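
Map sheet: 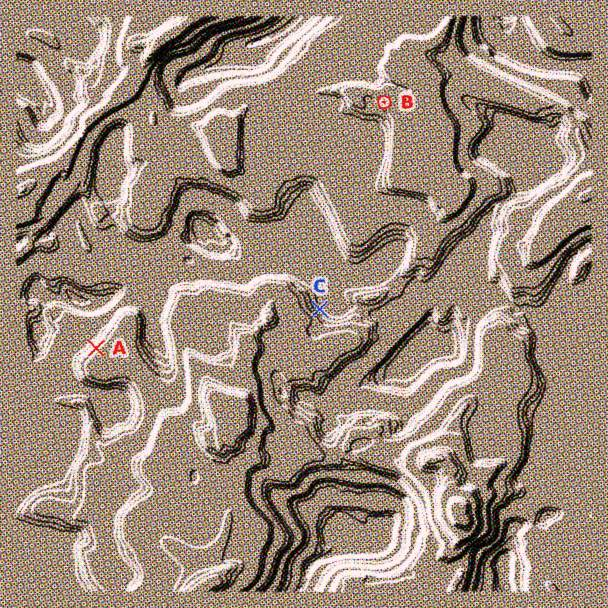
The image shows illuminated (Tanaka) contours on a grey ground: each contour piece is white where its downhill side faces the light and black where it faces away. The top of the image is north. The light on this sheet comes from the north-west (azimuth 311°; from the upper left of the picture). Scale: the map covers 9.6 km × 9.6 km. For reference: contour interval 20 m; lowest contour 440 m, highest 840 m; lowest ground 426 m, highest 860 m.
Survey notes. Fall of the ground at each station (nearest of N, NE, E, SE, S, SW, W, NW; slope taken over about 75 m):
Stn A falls NW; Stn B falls SW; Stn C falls NE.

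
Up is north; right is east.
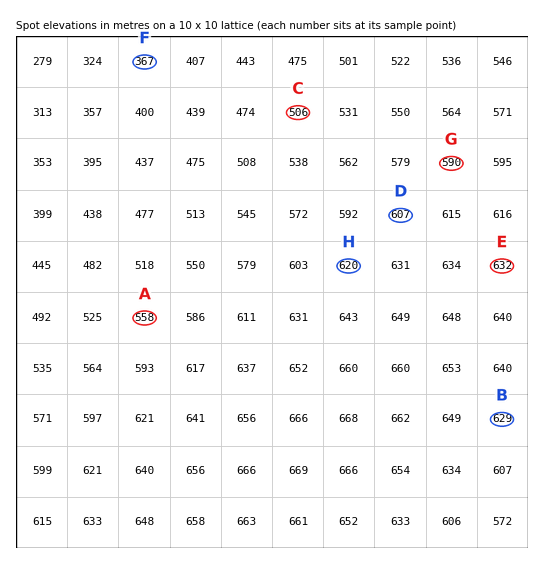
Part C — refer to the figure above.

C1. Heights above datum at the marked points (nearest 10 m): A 560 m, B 630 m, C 510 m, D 610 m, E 630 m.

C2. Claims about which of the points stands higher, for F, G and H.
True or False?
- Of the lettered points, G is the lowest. False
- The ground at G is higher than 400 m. True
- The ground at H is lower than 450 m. False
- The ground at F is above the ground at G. False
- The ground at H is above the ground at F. True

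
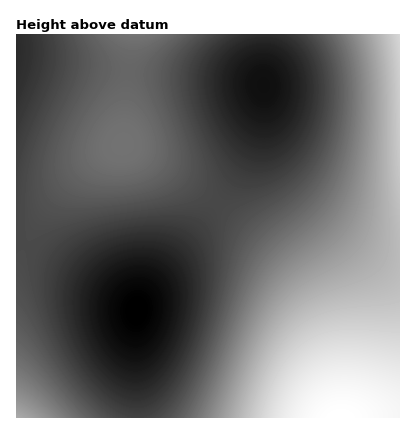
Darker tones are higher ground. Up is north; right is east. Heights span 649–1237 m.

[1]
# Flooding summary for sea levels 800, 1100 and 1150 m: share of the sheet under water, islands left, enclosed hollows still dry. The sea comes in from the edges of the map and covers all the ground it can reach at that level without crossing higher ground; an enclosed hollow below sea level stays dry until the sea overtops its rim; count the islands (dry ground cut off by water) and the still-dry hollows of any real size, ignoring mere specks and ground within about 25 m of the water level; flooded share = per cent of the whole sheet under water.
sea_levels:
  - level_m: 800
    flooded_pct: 11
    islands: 0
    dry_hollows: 0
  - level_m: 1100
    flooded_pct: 75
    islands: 1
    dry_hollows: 0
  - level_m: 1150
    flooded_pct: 88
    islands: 2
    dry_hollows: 0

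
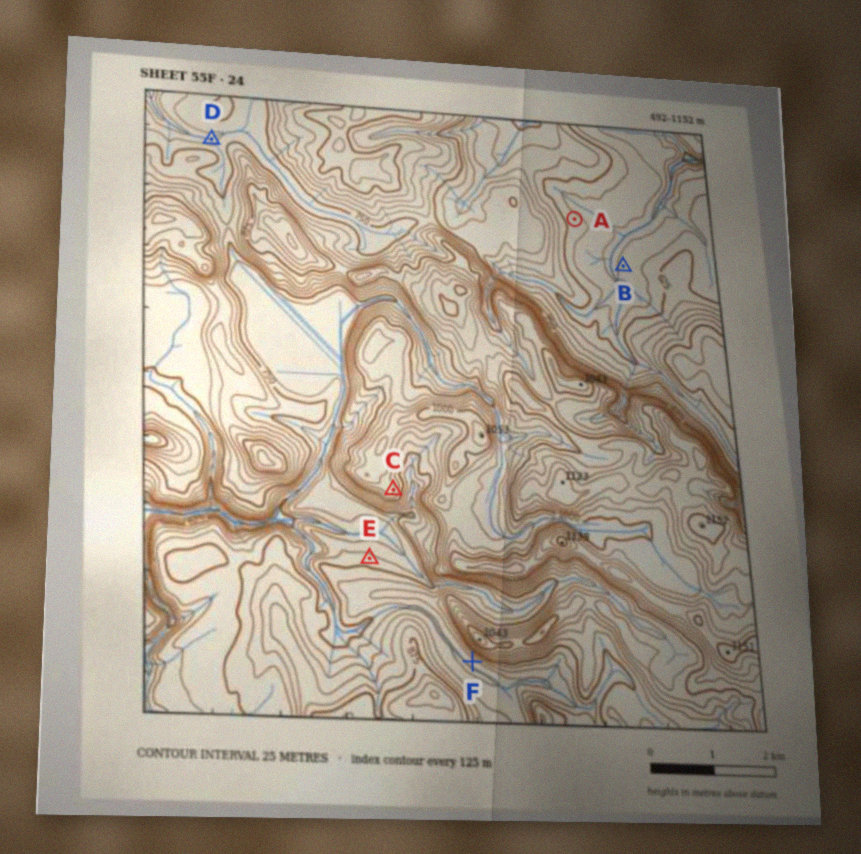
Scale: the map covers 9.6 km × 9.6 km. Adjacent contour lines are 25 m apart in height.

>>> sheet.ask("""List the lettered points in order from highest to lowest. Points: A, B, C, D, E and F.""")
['C', 'F', 'E', 'D', 'A', 'B']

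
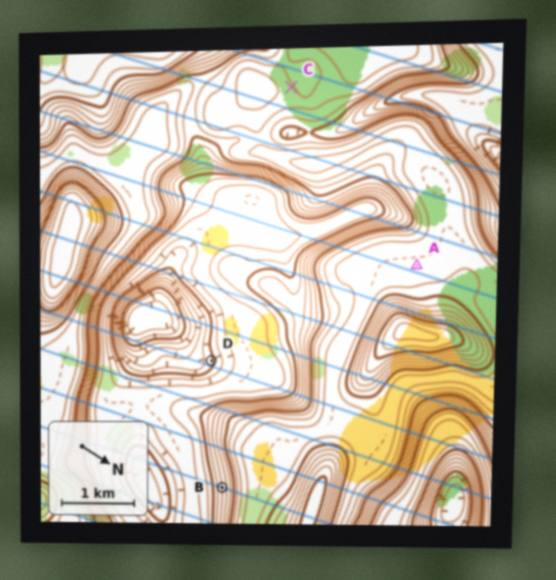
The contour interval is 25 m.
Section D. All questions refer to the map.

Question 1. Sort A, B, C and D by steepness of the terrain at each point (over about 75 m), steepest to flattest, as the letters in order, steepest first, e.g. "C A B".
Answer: B D C A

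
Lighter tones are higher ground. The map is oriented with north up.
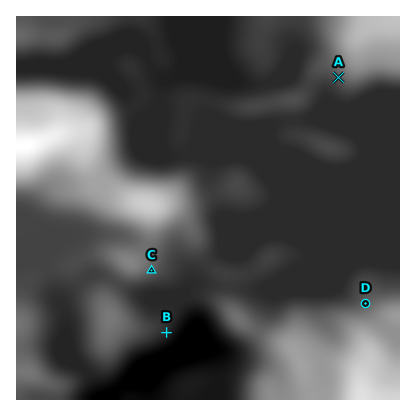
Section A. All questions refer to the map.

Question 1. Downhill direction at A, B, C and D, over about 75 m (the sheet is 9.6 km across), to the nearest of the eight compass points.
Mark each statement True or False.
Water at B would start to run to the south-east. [True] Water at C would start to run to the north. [False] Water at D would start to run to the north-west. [True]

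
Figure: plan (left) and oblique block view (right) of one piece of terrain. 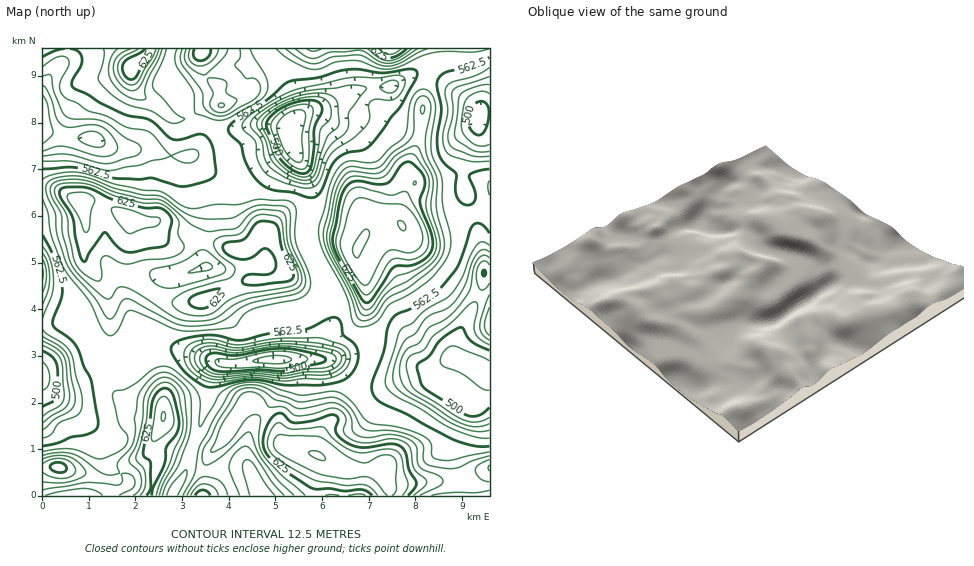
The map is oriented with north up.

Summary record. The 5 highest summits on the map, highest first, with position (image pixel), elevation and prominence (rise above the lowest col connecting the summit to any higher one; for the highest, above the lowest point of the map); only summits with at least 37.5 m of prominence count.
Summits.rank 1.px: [317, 455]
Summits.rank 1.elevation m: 663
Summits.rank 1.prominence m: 197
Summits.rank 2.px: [358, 248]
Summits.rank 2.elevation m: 663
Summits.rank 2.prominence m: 97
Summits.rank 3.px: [164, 416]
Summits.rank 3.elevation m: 651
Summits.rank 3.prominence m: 72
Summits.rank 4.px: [80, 203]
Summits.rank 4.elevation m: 646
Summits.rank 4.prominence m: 79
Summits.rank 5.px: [132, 67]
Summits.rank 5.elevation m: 637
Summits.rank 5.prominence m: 71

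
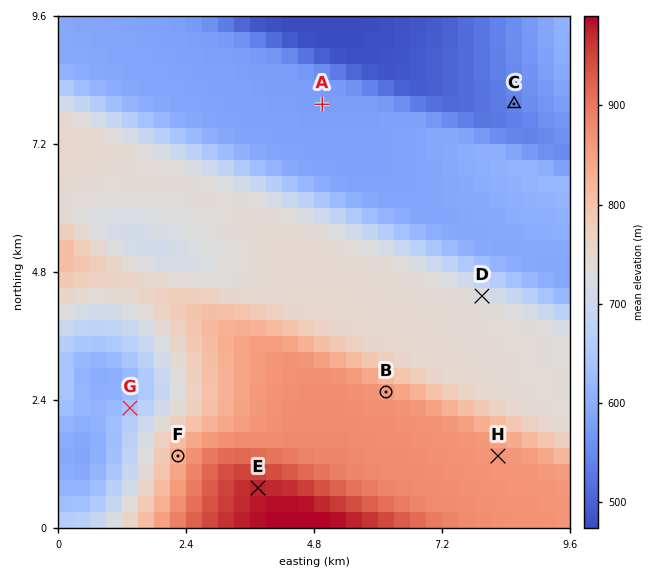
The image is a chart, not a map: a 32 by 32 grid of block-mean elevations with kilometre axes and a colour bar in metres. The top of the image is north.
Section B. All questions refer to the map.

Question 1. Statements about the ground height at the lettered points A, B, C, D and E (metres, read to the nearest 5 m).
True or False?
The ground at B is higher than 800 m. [True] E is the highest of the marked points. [True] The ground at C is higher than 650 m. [False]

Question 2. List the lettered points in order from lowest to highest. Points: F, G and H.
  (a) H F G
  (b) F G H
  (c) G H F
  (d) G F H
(d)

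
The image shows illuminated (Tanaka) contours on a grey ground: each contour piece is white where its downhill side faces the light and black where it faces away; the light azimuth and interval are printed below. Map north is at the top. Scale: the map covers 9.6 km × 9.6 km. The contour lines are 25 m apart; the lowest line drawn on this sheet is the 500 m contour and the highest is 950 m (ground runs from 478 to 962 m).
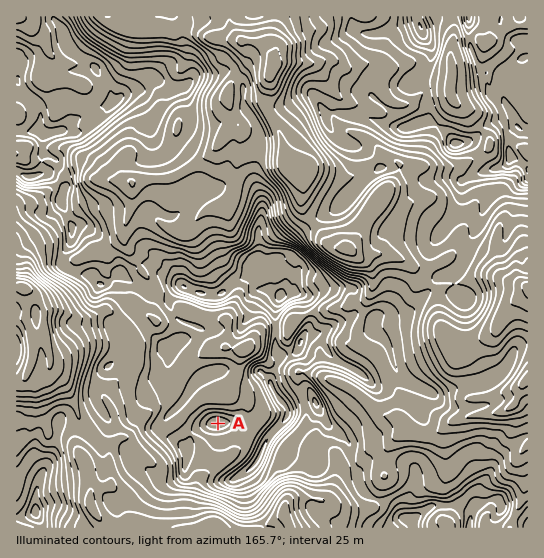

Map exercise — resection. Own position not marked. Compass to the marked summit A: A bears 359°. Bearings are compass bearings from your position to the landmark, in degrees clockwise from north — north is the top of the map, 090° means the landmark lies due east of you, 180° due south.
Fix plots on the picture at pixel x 219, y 501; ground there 720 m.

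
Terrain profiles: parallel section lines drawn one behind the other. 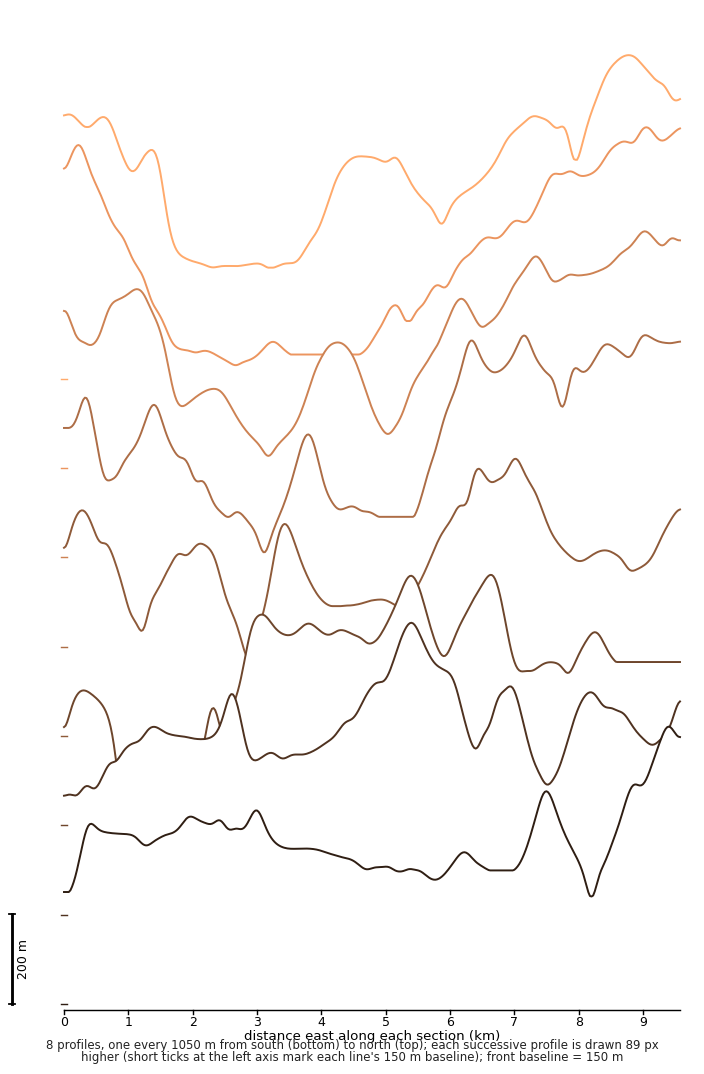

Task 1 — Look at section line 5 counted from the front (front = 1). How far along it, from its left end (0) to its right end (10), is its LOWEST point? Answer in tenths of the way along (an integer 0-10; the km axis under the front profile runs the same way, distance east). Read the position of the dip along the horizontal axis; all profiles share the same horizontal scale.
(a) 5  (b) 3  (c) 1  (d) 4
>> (b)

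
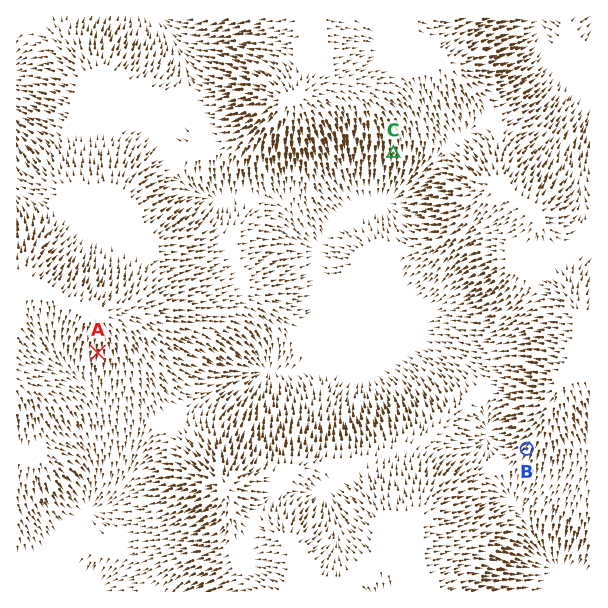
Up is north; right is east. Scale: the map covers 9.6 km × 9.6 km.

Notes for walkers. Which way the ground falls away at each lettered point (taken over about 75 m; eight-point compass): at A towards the S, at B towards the SW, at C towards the S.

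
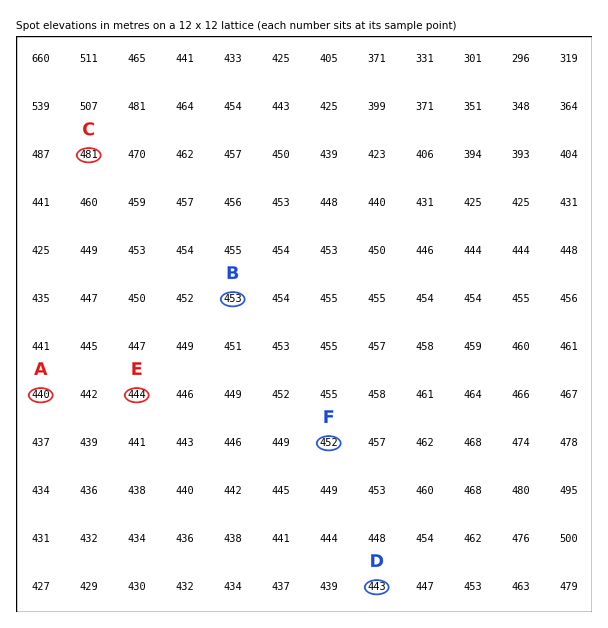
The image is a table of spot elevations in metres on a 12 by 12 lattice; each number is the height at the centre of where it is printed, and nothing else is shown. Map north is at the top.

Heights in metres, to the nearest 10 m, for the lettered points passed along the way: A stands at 440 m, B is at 450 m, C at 480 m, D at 440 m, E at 440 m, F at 450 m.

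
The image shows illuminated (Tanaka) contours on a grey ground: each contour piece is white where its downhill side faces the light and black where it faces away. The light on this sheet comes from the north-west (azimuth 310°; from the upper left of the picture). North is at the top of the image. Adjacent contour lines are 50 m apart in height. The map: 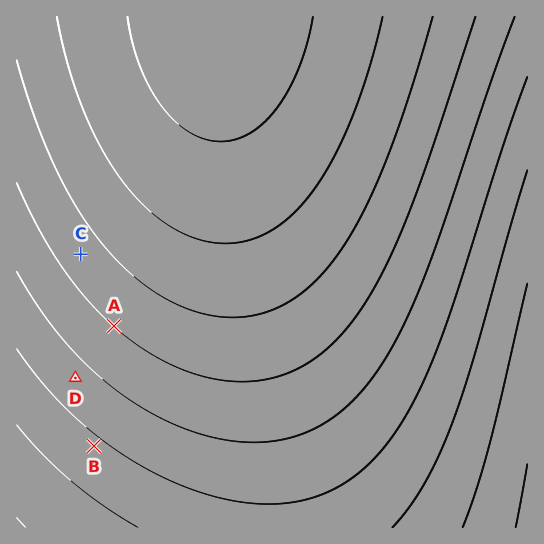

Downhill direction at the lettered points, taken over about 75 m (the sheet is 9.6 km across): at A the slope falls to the SW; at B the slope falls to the SW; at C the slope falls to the SW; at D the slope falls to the SW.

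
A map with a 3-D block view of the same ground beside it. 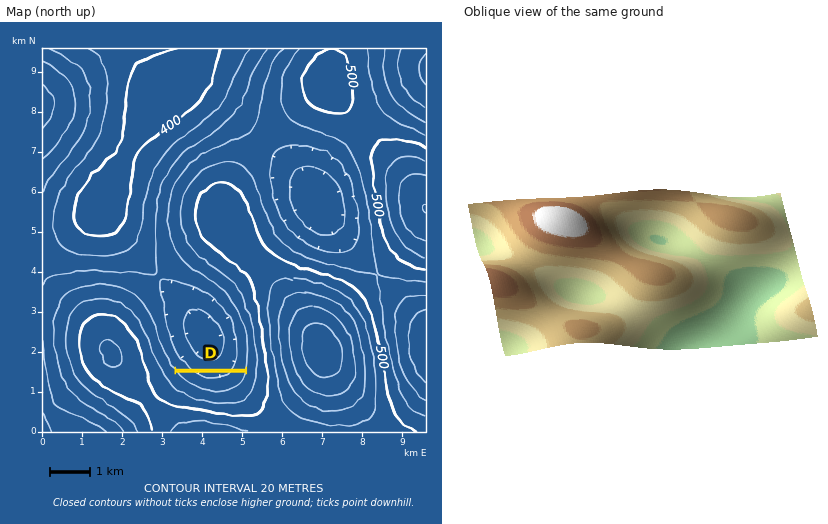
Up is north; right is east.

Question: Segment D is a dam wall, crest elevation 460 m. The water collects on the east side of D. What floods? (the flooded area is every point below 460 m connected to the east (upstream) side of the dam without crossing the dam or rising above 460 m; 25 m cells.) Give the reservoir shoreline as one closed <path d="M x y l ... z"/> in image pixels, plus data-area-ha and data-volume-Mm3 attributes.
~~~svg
<path d="M244 372l-67 0 7 8 14 8 12 3 16 0 8-3 6-4 4-6 0-6z" data-area-ha="60" data-volume-Mm3="6.72"/>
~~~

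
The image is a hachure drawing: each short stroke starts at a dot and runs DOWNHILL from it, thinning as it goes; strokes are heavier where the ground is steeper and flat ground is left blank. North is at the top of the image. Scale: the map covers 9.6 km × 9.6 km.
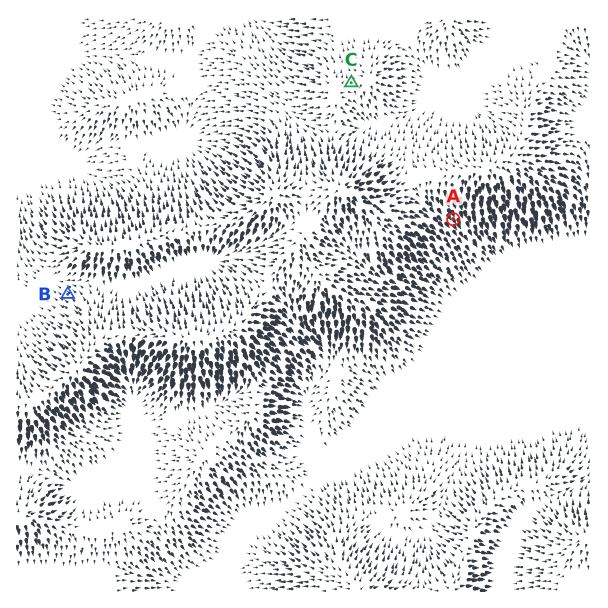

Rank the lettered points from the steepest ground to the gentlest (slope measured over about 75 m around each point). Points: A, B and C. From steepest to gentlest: A B C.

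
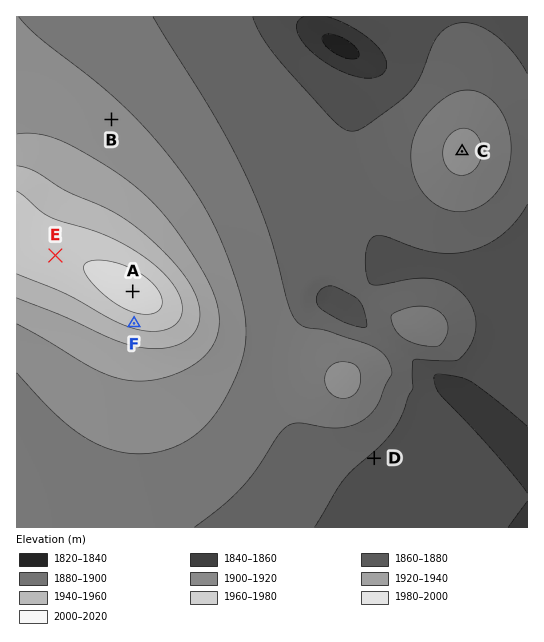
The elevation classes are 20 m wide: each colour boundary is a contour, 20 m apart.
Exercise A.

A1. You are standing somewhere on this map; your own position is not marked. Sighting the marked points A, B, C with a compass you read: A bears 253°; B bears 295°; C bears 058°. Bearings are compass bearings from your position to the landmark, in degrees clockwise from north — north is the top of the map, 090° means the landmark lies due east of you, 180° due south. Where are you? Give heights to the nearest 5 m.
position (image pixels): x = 342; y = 227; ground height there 1885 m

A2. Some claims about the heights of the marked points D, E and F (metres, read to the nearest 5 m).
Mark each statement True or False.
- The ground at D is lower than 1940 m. True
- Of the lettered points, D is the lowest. True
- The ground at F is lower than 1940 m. False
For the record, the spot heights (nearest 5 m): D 1880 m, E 1995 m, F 1985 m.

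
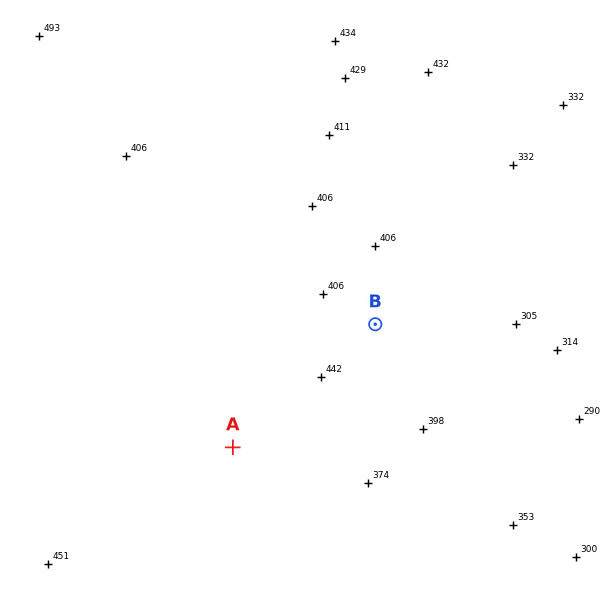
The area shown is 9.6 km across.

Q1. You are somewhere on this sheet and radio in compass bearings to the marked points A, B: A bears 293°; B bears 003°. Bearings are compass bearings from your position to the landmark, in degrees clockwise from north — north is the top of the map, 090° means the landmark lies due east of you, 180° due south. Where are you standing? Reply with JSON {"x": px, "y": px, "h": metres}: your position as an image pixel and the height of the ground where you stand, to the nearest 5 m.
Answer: {"x": 366, "y": 504, "h": 365}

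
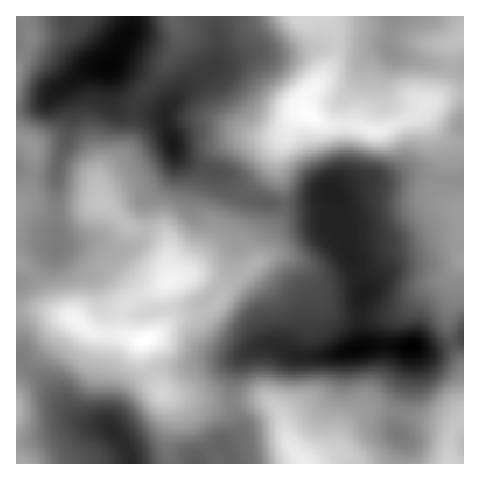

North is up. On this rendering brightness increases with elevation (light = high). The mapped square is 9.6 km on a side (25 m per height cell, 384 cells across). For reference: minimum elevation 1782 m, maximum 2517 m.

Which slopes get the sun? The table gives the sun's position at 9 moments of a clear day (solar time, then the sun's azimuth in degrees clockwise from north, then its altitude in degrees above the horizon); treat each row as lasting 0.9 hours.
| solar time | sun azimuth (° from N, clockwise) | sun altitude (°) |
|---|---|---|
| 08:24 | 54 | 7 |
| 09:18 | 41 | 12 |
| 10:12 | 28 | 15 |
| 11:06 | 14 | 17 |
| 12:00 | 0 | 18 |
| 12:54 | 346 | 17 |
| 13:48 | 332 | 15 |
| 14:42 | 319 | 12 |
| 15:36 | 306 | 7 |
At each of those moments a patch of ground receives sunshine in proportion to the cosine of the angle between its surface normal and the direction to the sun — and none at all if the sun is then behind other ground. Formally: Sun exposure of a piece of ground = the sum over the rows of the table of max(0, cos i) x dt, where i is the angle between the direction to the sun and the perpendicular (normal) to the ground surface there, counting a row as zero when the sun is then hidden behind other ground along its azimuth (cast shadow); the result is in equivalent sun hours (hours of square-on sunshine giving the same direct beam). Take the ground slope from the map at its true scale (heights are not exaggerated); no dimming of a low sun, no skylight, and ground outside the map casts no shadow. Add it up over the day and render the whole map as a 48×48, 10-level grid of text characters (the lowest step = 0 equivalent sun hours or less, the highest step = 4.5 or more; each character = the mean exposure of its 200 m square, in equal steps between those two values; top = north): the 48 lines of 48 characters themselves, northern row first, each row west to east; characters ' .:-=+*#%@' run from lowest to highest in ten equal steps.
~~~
-======-:::::--:-===------::::-----=======++++==
======-:..::-=--:--------:.....:--==---==++***++
-----:...::-=++=---------::....:--------===+++=-
=-:::....:--=+++=-:::---:-:::::-=+==-===--::::::
+-::::..::--=++=-::::----=-===+***+===+++=--::::
=:...::----=++=-:::---===+++*####*===+**###*+===
-:. .:-+++++*+=:.:--===++**#%%%#*===+++*#%%%%#*+
-::.:=+*##***+-:::-=+++***#%@%#+=--=+++**###%#*+
----=+*++***=-:::-=++*****##%#+=-:-=***+++++*+=-
-==++**+++===-::-+***####***+==+==++**+++===--:.
*#%##*+*#*+===--==+++*##***+=--=+********+=-::..
#@@@#**######*+--::-=++****+-:..:===+*#*=:...::-
*#%#*+*#%%@@@#*=::--====+++=-:.      .::     :-=
=+++=+*#%%@%%#*+---==-::----:.               .:-
:---=+##%%#*+***+==-:.  ....                .:::
:::-=+####+=+**#**+-:                      ..:::
=----+****++++*###*+-::..                 .:::::
+====++++++++=+####++=--:.               .-==---
+++++++==+++==+*##***+=-:.              .-=====+
====++====++==+*#***#*+=-:....         .----===+
=---==----=+**###*+*####***+=-:       .:-----===
------:...-+*##%%#*++*#####**=-:....:::::::----=
-----::...:-=+**###*+++*****++==-::--:-:..::----
------:::-:::-=+*###*+==++**++++=-------:::-----
===---====---=+***##*++=+******#*=-------------=
+++==++++===+***+*##*++++**===+*#*=------------=
=++****+==++**++++**+++++=-...:=+*+==--::-------
:-+***+===+**+++++====++=:.....:-=+==---==+===-.
==+*#*******++==--:.:-=-:...::::-===-:-=++==---:
+*##%%%%##**+=-:.. .:-=:. ..:::--==---=+==-:::--
**#%%@%#**++=:. ..::-=:.   .:::---==-=++=-:.::::
===+****++==---=====-:......:::::--=====--..:::.
:::---=+**+++*##*=--:........:::::------:.  .:..
..:....-+*+*#%#*=-:....:......:-:::...      ....
.::.    .::-=+=---:...::......:::.. ..      ...-
::....     ...  :::::::::----:.....::-==-...::=#
-:.  ...  ..    .:------=+*++====++**###*+++++*#
--.    ..... ..:--==+++**#%%%%%@@@@@@@@@%%####**
+-:.        .:=+++++**##%@@@@@@@@@@@@@@%%%%%###*
*=:.        .:=++*++****#%@@@@@@@@@@@%%###%%%%%#
*=-:..       .:-=======+++*%%%#***##***##%%%%%##
+=-::.       ....::-----::-+**+=++**+==+*####***
-=---:.      .   .::::::..:-+++++***+=---=+*++++
:-----:.    ...  .... ...:-=++++****+=--::-==++=
:-=====--:.....       .::--=+*******+===----=+=-
==++===+==-::::.    .:::----=+****+***+**====+=-
***+======-:::::::..:--------=+**+=+*******+++=+
+**+===----::--------=--------=++==-=++++***+==+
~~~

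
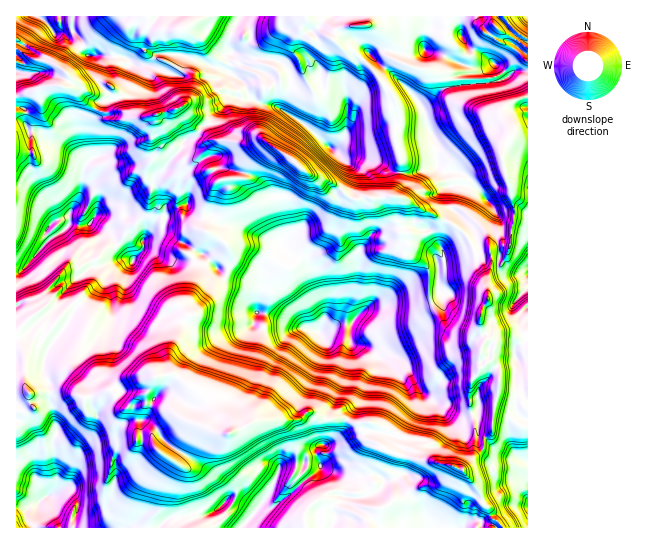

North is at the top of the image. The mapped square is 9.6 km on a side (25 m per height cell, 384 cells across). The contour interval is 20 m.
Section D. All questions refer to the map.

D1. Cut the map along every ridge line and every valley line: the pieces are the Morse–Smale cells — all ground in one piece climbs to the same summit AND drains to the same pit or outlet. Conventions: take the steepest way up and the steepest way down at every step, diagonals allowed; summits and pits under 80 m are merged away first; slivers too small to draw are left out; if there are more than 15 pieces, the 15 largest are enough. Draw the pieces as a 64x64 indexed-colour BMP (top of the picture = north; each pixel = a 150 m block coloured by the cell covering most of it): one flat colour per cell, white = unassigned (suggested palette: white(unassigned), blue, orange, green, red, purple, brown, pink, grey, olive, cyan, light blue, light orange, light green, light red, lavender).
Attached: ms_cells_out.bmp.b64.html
<image width="64" height="64" href="data:image/bmp;base64,Qk12CAAAAAAAAHYAAAAoAAAAQAAAAEAAAAABAAQAAAAAAAAIAAATCwAAEwsAABAAAAAAAAAA////ALR3HwAOf/8ALKAsACgn1gC9Z5QAS1aMAMJ34wB/f38AIr28AM++FwDox64AeLv/AIrfmACWmP8A1bDFAMzMzMRERERERJmZmZmZmZmZmZmZmZkAAAAAERERERd3zMzMxEREREREREmZmZmZmZmZmZmZmZAAAAEREREXd3fMzMzMRERERERERERJmZSZmZmZmZmZmQAAERERERd3d8zMzMREREREREREREREREmZmZmZmZmZmQARERERd3d3zMzERERERERERERERERERJmZmZmZmZmZkRERERF3d3fMzMREREREREREREREREREmZmZmZmZmZlERBERF3d3d8zMxERERERERERERERERERJmZmZmUSURERERBF3d3d3zMzEREREREREREREREREREmZmUREREREREREEXd3cHfMzMREREREREREREREREREREREREREREREQRERF3d3d8zMxERERERERBFEREREREREREREREREQRERERERd3d3zMzERERERERBERREREREREREREREREERERERERF3d3fMzMREREREQRERFEREREREREREREREERERERERERd3d8zMxERERERBERERRBERREREREREREEREREREREREXd3zMzEREREREEREREREREREREURERBERERERERERERd3fMzMREREREQRERERERERERERERERERERERERERERF3dwDMREREREFEEREREREREREREREREREREREREREREXd3AMxERPREERQRERERERERERERERERERERERERERERd3cAAP////ZhERERERERERERERERERERERERERERERF3dwAA////ZmZhEREREREREREREREREREREREREREREXd3AA////ZmZmZmYRERERERERERERERERERERERERERd3cAD///ZmZmZmZhERERERERERERERERERERERERERF3dwAA//9mZmZmZmEREREREREREREREREREREREREREXdwqgD//2ZmZmZmZhERERERERERERERERERERERERERd3CqoA//ZmZmZmZmERERERERERERERERERERERERERd3d6qqAP/2ZmZmZmYRERERERERERERERERERERERERF3dwqqqg//ZmZmZmZmEREREREREzMzMxERERERERERF3d3CqqqoP9mZmZmZmYRERERERMzMzMzMxEREREREREXd3cKqqqq9mZmZmZmZmYRERETMzMzMzMzMRERERERERd3dwqqqqqqZmZmZmZmZmERERMzMzMzMzMzMzMzMxEREXd3CqqqqqqmZmZmZmZmYREREzMzMzMzMzMzMzMzERERd3cKqqqqqqpmZmZmZmZmERETMzMzMzMzMzMzMzMRERF3d3qqqqqqqmZmZmZmZmZhMzMzMzMzMzMzMzMzMxEREXd3daqqqqqqpmZmZmZmZrszMzMzMzMzMzMzMzMzERERd3d1WqqqqqqqZmZma2ZruzMzMzMzMzMzMzMzMzMRERh3d3VVqqqqqqpVVru7u7u7MzMzMzMzMzMzMzMzMzMziHd3dVVaqqqqqlVbu7u7u7MzMzMzMzMzMzMzMzMzMzMoiId1VVqqqqqlVVu7u7u7MzMzMzMzMzMzMzMzMzMzMoiIh3VVWqqqpVVVVbu7u7MzMzMzMzMzMzMzMzMzMzMiiIiHdVVVqlVVVVVVW7u7MzMzMzMzMzMzMzMzMzMzIiiIiId1VVVVVVVVVVVbu7uzMzMzMzMzMzMzMzMzMzIiiIiIh3VVVVVVVVVVVVu7u7MzMzMzMzMzMzMzMzMyIiiIiIiHdVVVVVVVVVVVW7u7szMzMzMzMzMzMiIiIiIiKIiIiIcFVVVVVVVVVVW7u7u7MzMzMzMzMzIiIiIiIiIiiIiIgAVVVVVVVVVVVbu7u7uzMzMzMzMyIiIiIiIiIiIiiIgABVVVVVVVVVVVW7u7u7u7MzMzMiIiIiIiIiIiIoiIiAAFVVVVVVVVVVVVu7u7u7szMzMiIiIiIiIiIiKIiIiIAAVVVVVVVVVVVVVbALu7u7MzMiIiIiIiIiIiIoiIiIgAAAVVVVVVVVVVVVAAC7u7uzIiIiIiIiIiIiIiiIiIiAAABVVVVVVVVVVVAAACIiIrIiIiIiIiIiIiIiiIiIiIgAAFVVVVVVVVVVUAACIiIiIiIiIiIiIiIiIiKIiIiIiAAAVVVVVVVVVVUAAN0iIiIiIiIiIiIiIiIiKIiIiIiAAAAFVVVVVVVd1QAN3dIiIiIiIiIiIiIiIiIoiIiIiIAAAAVVVVUADd3d3d3d3SIiIiIiIiIiIiIiIiiIiIiIgAAABVVVAAAN3d3d3d3dIiIiIiIiIiIiIiIiIoiIiIiIAAAFVVUAAALd3d3d3d3d0iIiIiIiIiIiIiIiKIiIiIiIAAAA7u7iIi3d3d3d3d0iIiIiIiIiIiIiIiIiIiKIiIgAAADu7iIiLd3d3d3d0iIiIiIiIiIiIiIiIiIiIiIiiAAAAO7u4iIt0iLd3dIiIiIiIiIiIiIiIiIiIiIiIiIiAA7u7u7iIiIiIi0iIiIiIiIiIiIiIiIiIiIiIiIiIiIO7u7u4iIiIiIiIiIiIiIiIiIiIiIiIiIiIiIiIiIiIO7u7u4iIiIiIiIiIiIiIiIiIiIiIiIiIiIiIiIiIiAA7u7uIiIiIiIiIiIiIiIiIiIiIiIiIiIiIiIiIiIiAADu7iIiIiIiIiIiIiIiIiIiIiIiIiIiIiIiIiIiIiIAAO7iIiIiIiIiIiIiIiIiIiIiIiIiIiIiIiIiIiIiIgAA"/>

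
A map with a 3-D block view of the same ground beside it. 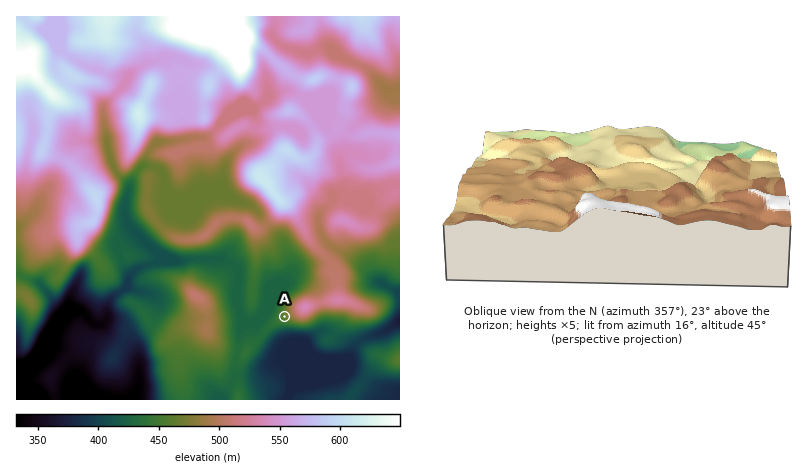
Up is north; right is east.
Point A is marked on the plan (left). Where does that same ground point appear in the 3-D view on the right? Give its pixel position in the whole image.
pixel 569 145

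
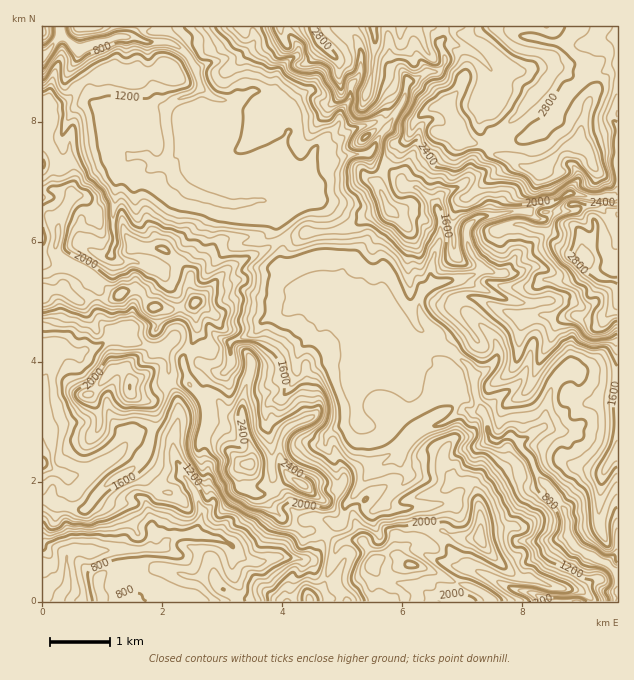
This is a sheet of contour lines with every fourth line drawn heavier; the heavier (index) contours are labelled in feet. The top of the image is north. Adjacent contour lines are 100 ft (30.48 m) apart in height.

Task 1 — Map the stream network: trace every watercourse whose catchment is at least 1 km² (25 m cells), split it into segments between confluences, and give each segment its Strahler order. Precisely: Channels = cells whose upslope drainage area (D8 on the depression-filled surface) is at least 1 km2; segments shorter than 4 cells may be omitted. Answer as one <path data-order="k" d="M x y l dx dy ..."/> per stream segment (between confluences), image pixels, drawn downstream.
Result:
<path data-order="1" d="M494 580l15 8 3 0 6 3 6 0 2 1 9 2 10 7 32 0"/><path data-order="1" d="M269 559l-6 2-1 1-8 0-1-1-5 0-3-2-16-16-6-3-3 0-2-2-6 0-1-1-6 0-2-2-18 0"/><path data-order="3" d="M581 550l6 6 5 2 3 3 3 0 1 1 3 0 6 3 9 9 0 27"/><path data-order="2" d="M185 535l-9 0-3 2-13 12-39 0-2 1-21 0-1 2-14 0-1-2-9 0-6 6 0 29-2 1 0 3-4 5-2 6-1 1"/><path data-order="1" d="M403 508l-12 0-5-4-1 0 0-3 24-23 0-4-8-8-1-3 0-6"/><path data-order="1" d="M355 493l7-9 0-1 18-18 9-5 3 0 2-1 6-2"/><path data-order="1" d="M179 466l3 5 0 3 5 4 0 2 6 7 4 9 0 5 5 9 0 7-2 2 0 3-1 1 0 3-3 6-5 0-6 3"/><path data-order="2" d="M400 457l1-1 0-3 6-6 0-2 12-12 2 0 3-3 25-10 14-11 4 0 5 3 9 0"/><path data-order="1" d="M116 456l-4 4-8 3-12 9-3 0-1 2-9 0-2 1-6 0-1 2-3 0-3-3-6-2-12-7-3 1"/><path data-order="3" d="M521 448l9 9 3 6 2 8 4 6 0 1 12 11 2 3 0 4 13 15 0 8 2 1 0 12 6 11 7 7"/><path data-order="1" d="M331 432l6-5 10 0 8-6 1 0 0-7 2-2-2-1 0-26 5-6 0-3 4-9 9-9 3 0 2-1 6 0 6-5 6-1 4-5"/><path data-order="3" d="M481 412l6 8 0 7 1 2 0 4 3 5 3 1 8 0 4-3 6 0 3 3 2 0 0 5 4 4"/><path data-order="1" d="M281 399l5-5 0-1 10-15 0-20 6-12 18-18 2-4 18-17 6 0 3 3 1 0"/><path data-order="1" d="M226 372l3-3 3-6 0-6-2-2 0-12 3-3 6-1 2-2 3 0 1-1 3 0 6-3 5-5 1-4 5-5 6-1 1-2 3 0 2-1 3 0 1-2 3 0 11-9 1 0 8-7 0-2 6-6 3-1 3 0 1-2 9 0 6 3 6 6 3 6 9 9"/><path data-order="1" d="M566 369l-12 12-3 6-1 9-2 1 0 6-1 2 0 7-2 2 0 10-6 6-4 2-6 6-8 3 0 7"/><path data-order="1" d="M406 352l7-6"/><path data-order="3" d="M443 349l2 2 7 1 3 3 2 0 13 12 2 5 3 3 0 15 1 1 0 8 5 7 0 6"/><path data-order="1" d="M149 346l-6-1-1-2-5 0-1-1-11-2-1-1-12 0-2 1-4 0-6 6-3 2-3 0-2 1-6 0-6 5-7 0-11-6-7 0-3 6 0 6-2 1 0 5-1 1 0 3-2 2 0 3-3 6 0 7-1 2 0 76"/><path data-order="2" d="M401 346l12 0"/><path data-order="2" d="M413 346l9 0 2 2 6 0 1 1 12 0"/><path data-order="2" d="M350 310l5 5 13 3 3 3 6 3 9 0 6 6 0 6 5 9 1 1 3 0"/><path data-order="1" d="M515 301l-4 0-2-1-7-2-11-6-3 0-4-3-3 0-9-4-8-8"/><path data-order="2" d="M431 285l-3 1-7 8 0 3-2 1 0 11 2 1 0 3 3 6 10 11 2 3-2 1 0 6 9 9"/><path data-order="2" d="M464 277l-9 2-1 1-8 0-1 2-5 0-1 1-6 0-2 2"/><path data-order="1" d="M503 273l-1 1-5 0-1-1-3 0-6-3-8 1"/><path data-order="2" d="M479 271l-7 5-5 0-3 1"/><path data-order="1" d="M113 256l-1 0 0-7 3-5 0-10-2-2 2-54 6-12 10-10"/><path data-order="2" d="M262 201l-21 1-2 2-12 0-1-2-9-1-6-3-6 0-9-5-5 0-13-13-3-2 0-3-3-6-6-6 0-6"/><path data-order="1" d="M406 187l10 0 3 2 17 16 1 6 2 2 0 4 1 2 0 22-4 8-2 9-1 1 0 5-2 1 0 20"/><path data-order="3" d="M166 157l3-6 0-15-2-1 0-8-1-1 0-14 1-1 0-3 8-8 6-1 1-2 9-1 3-3 2 0 4-6"/><path data-order="2" d="M131 156l14 0 3 1 6 6 7-1 5-5"/><path data-order="2" d="M320 144l-6 6 0 3-3 6 0 4-7 15-6 8-2 4-6 6-4 0-2 2-9 1-1 2-12 0"/><path data-order="1" d="M287 133l-1 5-6 6-2 6-1 1 0 5-6 9 0 9-5 7 0 3-1 2 0 12-3 3"/><path data-order="1" d="M121 124l0 3-2 2 0 10 2 2 0 4 3 3 0 2 6 6 1 0"/><path data-order="1" d="M338 124l-13 14-2 4-3 2"/><path data-order="1" d="M554 115l3-7 3-3 5-9 7-8 2 0 10-9 6-3 3 0 5-3 3 0 10-7 3 0 3 4"/><path data-order="1" d="M247 94l-5 3-3 0-6 3-12 0-1-1-5 0-3-2-9-7-1 0-2-3"/><path data-order="3" d="M200 87l0-3-3-6 0-9-6-6 0-3-9-11-15-7-22 0-9-5-20 0-1 2-12 3-9 4-17 0-3-3-4-1-5-5-4 0-8 6-3 6-4 5-3 0"/><path data-order="1" d="M494 75l-6-8 0-1-12-12-4-2-3-3-3 0-5-3-3 0-10-6-5 0-3 3 0 5 5 7 0 9-8 8-10 0-12 9-6 0 0 1-3 3 0 9-2 2 0 3-3 6-3 3-3 7-6 8-1 4-9 9-5 11-6 7-19 0-2 2-6 1-3 3-7 0-3-12-5-4-3 0"/><path data-order="2" d="M617 70l0 33-6 12 0 3 6 8 0 63-3 4 0 3-13 0-2 2-9 0-1-2-5 0-1-1-12-2-5 3-3 0-4 5-6 3-5 0-1 1-8 0-1 2-3 0-6 4-18 0-2 2-6 0-1 1-6 0-2 2-12 0-6 3-6 6-1 0-2 3 0 16 2 2 0 4 3 6 9 9 0 5-2 1"/><path data-order="1" d="M614 43l3 5 0 22"/>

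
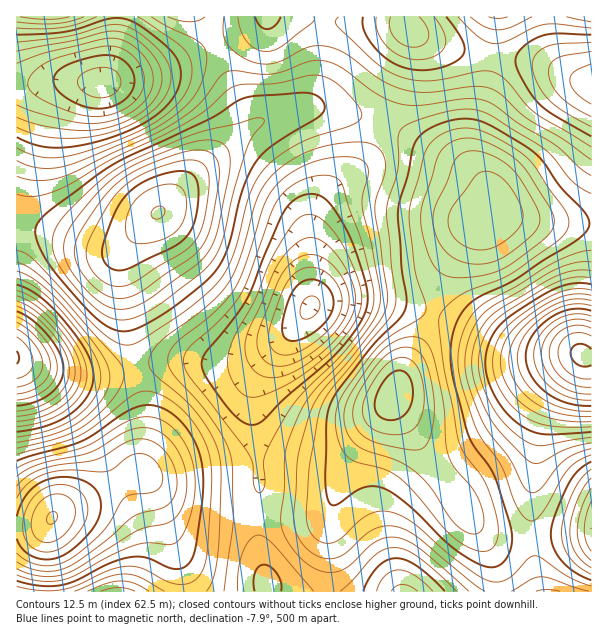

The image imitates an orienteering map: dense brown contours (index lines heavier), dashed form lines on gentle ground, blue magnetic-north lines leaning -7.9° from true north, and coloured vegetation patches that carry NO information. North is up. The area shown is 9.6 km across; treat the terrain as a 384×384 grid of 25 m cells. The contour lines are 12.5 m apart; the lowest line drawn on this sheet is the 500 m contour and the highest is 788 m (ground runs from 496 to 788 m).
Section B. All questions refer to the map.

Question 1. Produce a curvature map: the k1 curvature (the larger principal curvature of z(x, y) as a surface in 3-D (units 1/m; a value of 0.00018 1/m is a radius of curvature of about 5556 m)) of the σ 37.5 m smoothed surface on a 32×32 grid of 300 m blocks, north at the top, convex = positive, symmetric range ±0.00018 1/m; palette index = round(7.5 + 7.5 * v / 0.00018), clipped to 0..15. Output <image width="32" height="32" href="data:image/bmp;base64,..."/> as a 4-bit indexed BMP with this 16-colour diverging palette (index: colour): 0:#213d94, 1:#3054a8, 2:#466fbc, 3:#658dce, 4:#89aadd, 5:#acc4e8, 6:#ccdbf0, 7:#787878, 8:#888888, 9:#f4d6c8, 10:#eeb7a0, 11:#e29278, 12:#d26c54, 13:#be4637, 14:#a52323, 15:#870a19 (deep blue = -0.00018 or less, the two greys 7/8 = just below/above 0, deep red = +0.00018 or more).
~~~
<image width="32" height="32" href="data:image/bmp;base64,Qk12AgAAAAAAAHYAAAAoAAAAIAAAACAAAAABAAQAAAAAAAACAAATCwAAEwsAABAAAAAAAAAAlD0hAKhUMAC8b0YAzo1lAN2qiQDoxKwA8NvMAHh4eACIiIgAyNb0AKC37gB4kuIAVGzSADdGvgAjI6UAGQqHAM3smazd2mVZq8lUV4zsu7z/7LvM3chmabzIZniu+6vf/+zMus2oiJrNuYeJz/ur3//93JjNmJq73bqqrP/qq83f/tup3ZiJmd2qqq3/uImr3//bu+yYd2jMqIit7ad4m+3/7c3bqId4vKdozsupib3aze7dy6qqmazJet26mqveqJq83bqqqZmb3Lzcqpms7HeJm9y6mHiZrO/dy7qYrLlGeazMyodoq97//ty5h5qFI2nN3Lh3i7vM3//al2eYQiNZ3+uXaKqIia3/65dXliEkWv/ah3qoVmZ7//24Z5UAJHz/yYiKqGZUWv/+2niVAGit/rmImamFMknd3eyqlkS7ve65iJq5dCJIzczNy7qq3d7tuYirqHZmeby7vMzMzd7u3duau5iJmqq7u7vMu83dzM3dzMqZmpmJmau7vM3ty6q83dy5iIiImqmrzMzf/aqqve7tuHdmebu6qqq8y7qaqr3v/+qYZnmoeJmazad4qZq83v/9uod3dmearOypiZiauqvf/9ypd3eKvN7bu7uHmpd5re7dzLu8zMzMqImpaJdTV5q8ze7d3cupq6iId3mGMjeZq7ze27u6mJu6h2aYdkI3mb3Jm8qaqpiKu4ZnmHdTN6rOtVm6mpZomruGeJmZZFm83ZRZuqpjR5vLdnmqu4Z63dx1Waq6U0eb24ia"/>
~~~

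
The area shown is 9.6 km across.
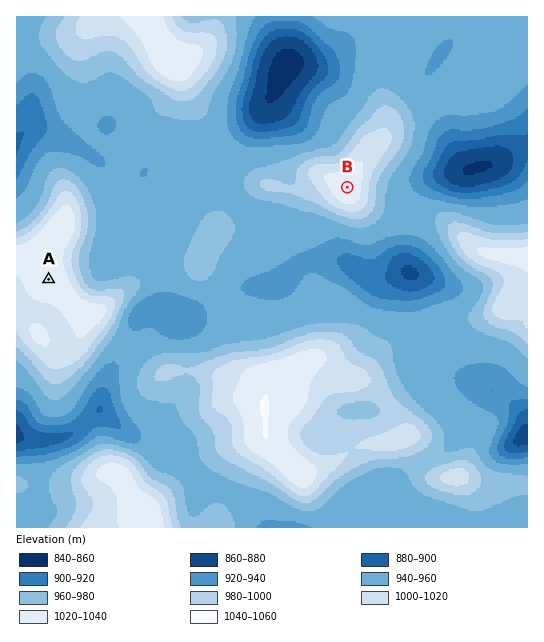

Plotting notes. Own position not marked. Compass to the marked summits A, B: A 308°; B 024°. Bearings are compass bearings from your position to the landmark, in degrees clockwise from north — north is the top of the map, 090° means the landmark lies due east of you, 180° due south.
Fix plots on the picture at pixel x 240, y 429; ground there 1015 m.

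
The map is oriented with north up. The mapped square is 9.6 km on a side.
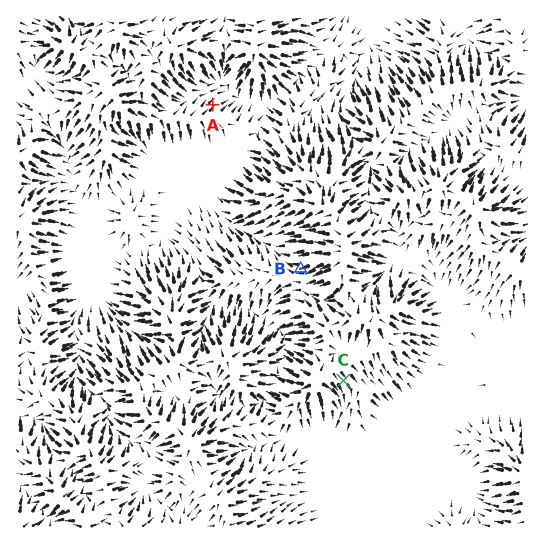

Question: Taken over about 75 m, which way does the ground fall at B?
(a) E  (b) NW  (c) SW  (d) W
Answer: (d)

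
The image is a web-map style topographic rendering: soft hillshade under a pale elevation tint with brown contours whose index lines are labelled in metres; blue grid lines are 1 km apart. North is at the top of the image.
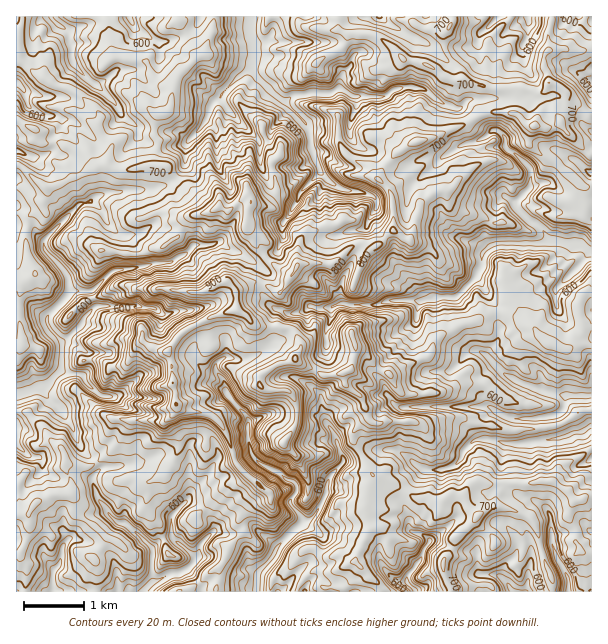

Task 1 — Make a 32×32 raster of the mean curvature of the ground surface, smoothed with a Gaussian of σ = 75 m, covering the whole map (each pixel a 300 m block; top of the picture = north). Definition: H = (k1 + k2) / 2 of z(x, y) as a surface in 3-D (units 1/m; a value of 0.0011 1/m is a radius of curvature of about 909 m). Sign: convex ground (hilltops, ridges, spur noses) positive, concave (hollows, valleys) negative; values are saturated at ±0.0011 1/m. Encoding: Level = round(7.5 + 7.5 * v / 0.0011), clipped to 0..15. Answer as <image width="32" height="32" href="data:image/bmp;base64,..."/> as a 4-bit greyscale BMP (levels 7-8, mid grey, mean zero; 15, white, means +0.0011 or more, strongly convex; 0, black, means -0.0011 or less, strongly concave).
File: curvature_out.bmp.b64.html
<image width="32" height="32" href="data:image/bmp;base64,Qk12AgAAAAAAAHYAAAAoAAAAIAAAACAAAAABAAQAAAAAAAACAAATCwAAEwsAABAAAAAAAAAAAAAAABEREQAiIiIAMzMzAERERABVVVUAZmZmAHd3dwCIiIgAmZmZAKqqqgC7u7sAzMzMAN3d3QDu7u4A////AKVnlnFqmmOomoqge6eTTxvGOsXkonxSemm6SB91eF4LtkmKwLQ9jQzHiYtHo+d2m6hXxgxOY7OANXmVRallpJe4alSbN4eI8TuphptrmqKpiqs6iaOJbvDweXmqt3d3urWIWYimdvoDwKuoMmuJnIgzxndmhaXAv7oZY2oph2e5W8GXZXRcGftAxmWbczZTJYs2v8rmnwJeQpzd6pulZ7iGOpA1zKULXjVtIiREXNtIVJk2LPZw35coyFyMqLQ0V4sYnYG3dYm7ueaqZVo2h5jOKITN9KaETHDLRopTaXu5w2Nn2n+Ee62y+VRrqXipeZGbNTAAa9giIEWcWZuIiFmbJmu//8ak1oaZMxEJWYZ9nkhSWoZ/l36GaFZ8sKqJKaUZ6pMBmDZdvXxVfLKauYWw28Za5TGdSmSLzcdEEUMziwqFtnunqgi7oqekis9Iq2qDOZiHravQmbZmtphTi5l7qVVEWHfXplAD1nq2NyZ6xYiqu8O0w7UozJZ1rK4LpEaIeGdyxaX6CcR7hDaQpzzMd4hYc1dIqhw9mLynE8nHg3jEa8snbnKPaamXW72YqUd7dLeoQ9UzMSAFYnV3d7hcpEZ3qVdFjaltxUzKiFxzqXTJmHrKZnf6SI3IhYZbWJh1iWVHuFZlNqjGOHSaPKmnN4o5uYpIfLuIWbnGWR1n"/>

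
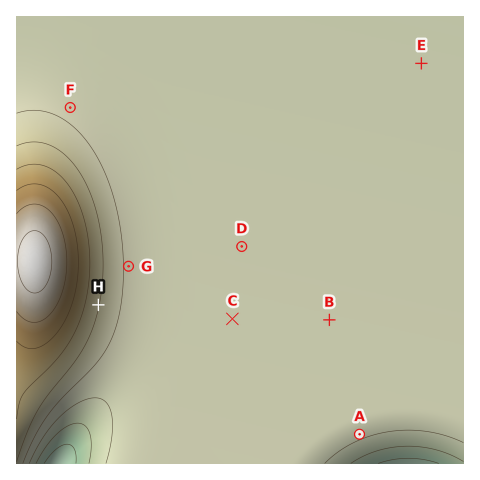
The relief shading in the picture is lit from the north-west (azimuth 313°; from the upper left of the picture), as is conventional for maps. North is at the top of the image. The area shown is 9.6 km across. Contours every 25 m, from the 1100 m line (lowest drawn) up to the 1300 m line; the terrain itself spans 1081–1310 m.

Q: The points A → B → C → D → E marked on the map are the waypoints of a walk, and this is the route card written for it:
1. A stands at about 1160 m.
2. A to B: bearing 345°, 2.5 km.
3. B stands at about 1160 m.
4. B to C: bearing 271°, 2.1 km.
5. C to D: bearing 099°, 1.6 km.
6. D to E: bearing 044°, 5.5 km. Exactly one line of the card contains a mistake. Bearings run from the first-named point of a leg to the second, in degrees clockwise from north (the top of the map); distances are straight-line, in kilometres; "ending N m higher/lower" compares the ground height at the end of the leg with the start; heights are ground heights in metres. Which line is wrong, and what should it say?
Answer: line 5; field bearing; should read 7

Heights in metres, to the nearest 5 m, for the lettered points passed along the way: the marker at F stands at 1165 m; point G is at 1170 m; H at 1200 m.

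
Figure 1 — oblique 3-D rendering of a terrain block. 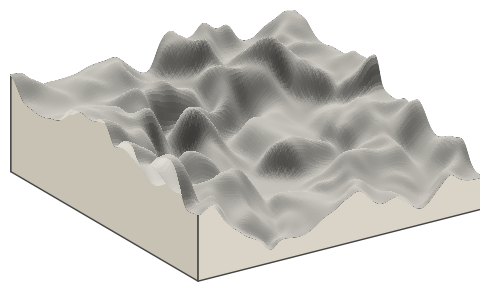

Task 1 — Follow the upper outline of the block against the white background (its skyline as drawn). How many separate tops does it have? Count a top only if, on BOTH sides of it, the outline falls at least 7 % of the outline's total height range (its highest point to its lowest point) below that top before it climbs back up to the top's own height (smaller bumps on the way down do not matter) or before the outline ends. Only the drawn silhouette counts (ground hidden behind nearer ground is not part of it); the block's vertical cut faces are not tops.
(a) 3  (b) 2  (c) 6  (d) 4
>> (a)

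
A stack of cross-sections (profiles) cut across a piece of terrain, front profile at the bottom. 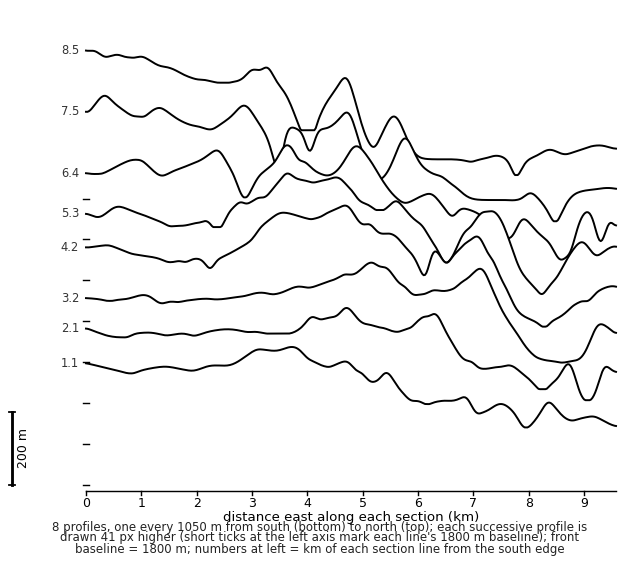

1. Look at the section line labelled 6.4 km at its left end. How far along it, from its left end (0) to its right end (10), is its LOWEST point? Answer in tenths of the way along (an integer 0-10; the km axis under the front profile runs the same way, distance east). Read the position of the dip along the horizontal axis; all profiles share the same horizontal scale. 9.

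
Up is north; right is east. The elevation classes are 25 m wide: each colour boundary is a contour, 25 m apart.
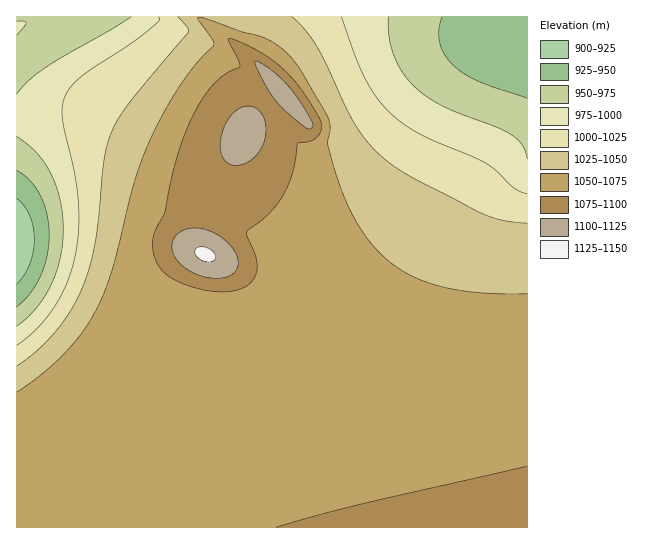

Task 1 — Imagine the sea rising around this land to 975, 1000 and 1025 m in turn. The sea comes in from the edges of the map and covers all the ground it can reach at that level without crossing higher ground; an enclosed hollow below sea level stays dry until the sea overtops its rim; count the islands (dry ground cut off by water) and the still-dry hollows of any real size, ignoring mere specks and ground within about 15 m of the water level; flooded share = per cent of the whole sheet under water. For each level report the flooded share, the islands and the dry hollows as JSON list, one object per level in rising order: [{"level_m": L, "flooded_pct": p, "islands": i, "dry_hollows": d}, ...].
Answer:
[{"level_m": 975, "flooded_pct": 9, "islands": 0, "dry_hollows": 0}, {"level_m": 1000, "flooded_pct": 16, "islands": 0, "dry_hollows": 0}, {"level_m": 1025, "flooded_pct": 25, "islands": 0, "dry_hollows": 0}]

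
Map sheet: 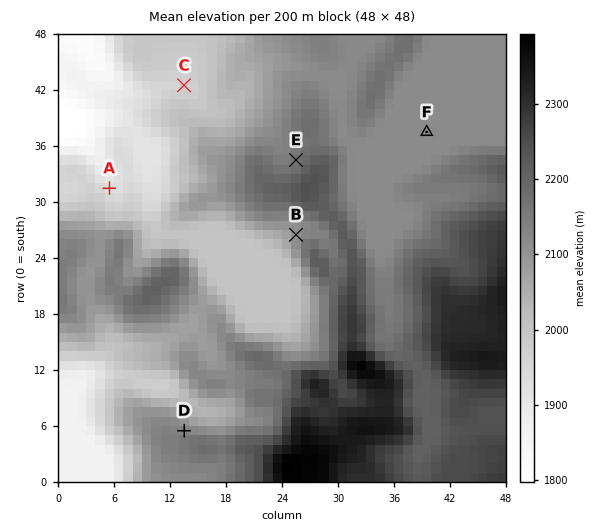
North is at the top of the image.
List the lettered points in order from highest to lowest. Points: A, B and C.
B C A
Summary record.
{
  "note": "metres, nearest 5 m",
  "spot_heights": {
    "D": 2135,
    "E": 2165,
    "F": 2120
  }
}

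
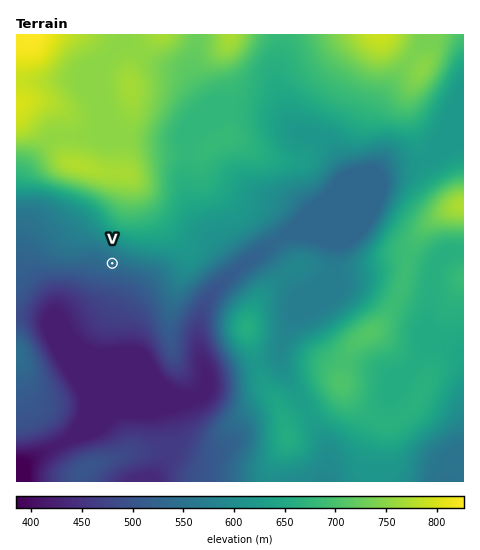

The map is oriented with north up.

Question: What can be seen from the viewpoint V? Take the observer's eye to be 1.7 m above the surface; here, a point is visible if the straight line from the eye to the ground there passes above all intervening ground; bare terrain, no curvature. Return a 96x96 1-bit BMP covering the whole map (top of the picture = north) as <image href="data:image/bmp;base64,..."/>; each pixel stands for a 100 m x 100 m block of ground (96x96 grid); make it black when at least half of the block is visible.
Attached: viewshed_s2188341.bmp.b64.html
<image width="96" height="96" href="data:image/bmp;base64,Qk2+BAAAAAAAAD4AAAAoAAAAYAAAAGAAAAABAAEAAAAAAIAEAAATCwAAEwsAAAIAAAAAAAAA////AAAAAAAAAAAA///4AAAAAAAD+AAA///4AAAAAAAD/gAA///4AAAAAAAB/8AA///8AAAAAAAA//AA///8AAAAAAAA//8A///+AAAAAAAAf///////AAAAAAAAP/////H/AAAAAAAAH/////B/gAAAAAAAH/////B/gAAAAAAAD/////g/wAAAAAAAD/////w/wAAAAAAAB/////4/wAAAAAAAD/////8/gAAAAAA//////3//gAAAAAA/////+B//gAAAAAA/////8A//AAAAAAAf////4Af/AAAAAAAf////wAf/AAAAAAAf////wAf/AAAAAAAf////gAP+AAAAAAAf////AAP8AAAAAAAf///+AAP4AAAAAAA/////AAPwAAAAAAA/////AAPwAAAAAAB/////AAfgAAAAAAD////ngAfAAAAAAAD//wAHgAeAAAAAAAD//gAHgA+AAAAAAAD//AAPgA+AAAAAAAD/+AAPgA+AAAGAAAD/+AAPgA+AAAHAAAD///gfgA+AAAHgAAD/////gA+AAADwAAD/////gA+AAAAAAAD/H///gAfAAAAAAAD8D///gAfAAAAAAAD8B///gAPgAAAAAAD8A///gADgAAAAAAD8Af//gAAAAAAAAAD+AP//wAAAAAAAAAD+AH//wAAAAAAAAAD/AH//wAAAAAAAAAD/gH//4AAAAAAAAAD/8P//4AAAAAAAAAD/////8AAAAAAAAADwf//j8AAAAAAAAAAAP//g4AAAAAAAAAAAP//gAAAAAAAAAAAAH//gAAAAAAAAAAAAD//AAAAAAAAAAAAAB/+AAAAAAAAAAAAAAf8AAAAAAAAAAAAAAD8AAAAAAAAAAAAAAB4AAAAAAAAAAAAAAAAAAAAAAAAAAAAAAAAAAAAAAAAAAAAAAAAAAAAAAAAAAAAAAAAAAAAAAAAAAAAAAAAAAAAAAAAAAAAAAAAAAAAAAAAAAAAAH+AAAAAAAAAAAAAB/+AAAAAAAAAAAAD//+AAAAAAAAAAAAD//4AAAAAAAAAAAAD//gAAAAAAAAAAAAAAIAAAAAAAAAAAAAAAAAAAAAAAAAAAAAAAAAAAAAAAAAAAAAAAAAAAAAAAAAAAAAAAAAAAAAAAAAAAAAAAAAAAAAAAAAAAAAAAAAAAAAAAAAAAAAAAAAAAAAAAAAAAAAAAAAAAAAAAAAAAAAAAAAAAAAAAAAAAAAAAAAAAAAAAAAAAAAAAAAAAAAAAAAAAAAAAAAAAAAAAAAAAAAAAAAAAAAAAAAAAAAAAAAAAAAAAAAAAAAAAAAAAAAAAAAAAAAAAAAAAAAAAAAAAAAAAAAAAAAAAAAAAAAAAAAAAAAAAAAAAAAAAAAAAAAAAAAAAAAAAAAAAAAAAAAAAAAAAAAAAAAAAAAAAAAAAAAAAAAAAAAAAAAAAAAAAAAAAAAAAAAAAAAAAAAAAAAAAAAAAAAAAAAAAAAAAAAAAAAAAAAAAAAAAAAAAAAAAAAAAAAAAAAAAAAAAAAAAAAAAAAAAAAAAAAAAAAAAAAA="/>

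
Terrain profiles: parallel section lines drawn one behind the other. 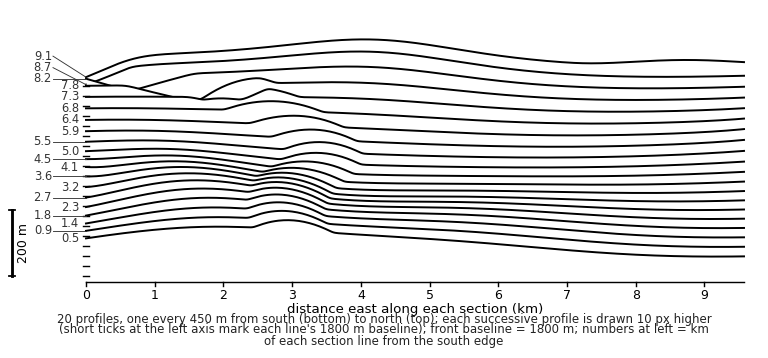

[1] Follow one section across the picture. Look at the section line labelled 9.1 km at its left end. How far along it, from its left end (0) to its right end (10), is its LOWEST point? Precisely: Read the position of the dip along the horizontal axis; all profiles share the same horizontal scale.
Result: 0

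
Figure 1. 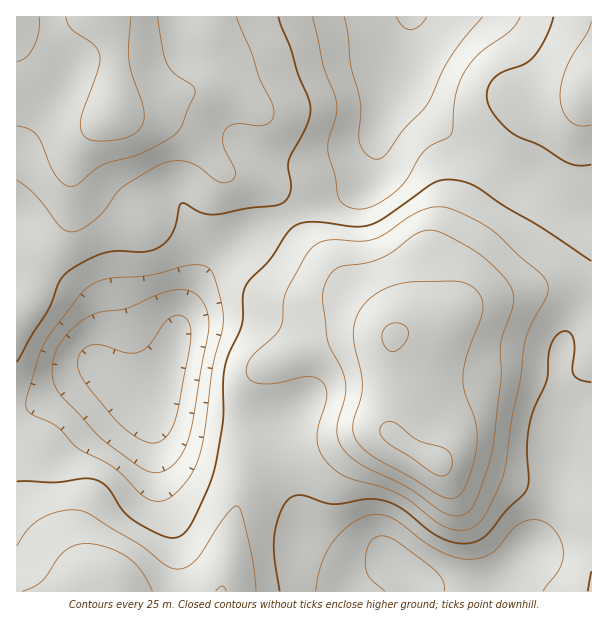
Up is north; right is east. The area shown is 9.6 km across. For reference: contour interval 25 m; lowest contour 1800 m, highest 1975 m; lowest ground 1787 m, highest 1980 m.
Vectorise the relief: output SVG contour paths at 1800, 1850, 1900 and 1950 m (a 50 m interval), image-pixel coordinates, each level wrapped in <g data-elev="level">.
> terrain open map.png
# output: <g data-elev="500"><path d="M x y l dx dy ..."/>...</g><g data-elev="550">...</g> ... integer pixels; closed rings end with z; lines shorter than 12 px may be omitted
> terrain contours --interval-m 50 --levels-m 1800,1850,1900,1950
<g data-elev="1800"><path d="M150 443l-9-3-10-7-19-17-30-38-4-10 0-9 5-9 10-5 10 0 25 8 12-1 10-8 17-24 7-4 6-1 6 3 3 5 2 13-14 77-4 13-6 10-8 6z"/><path d="M427 17l-8 10-9 3-8-4-6-9"/></g><g data-elev="1850"><path d="M316 591l2-15 4-13 12-23 10-10 12-9 10-5 11-2 9 2 9 3 29 23 16 9 15 6 12 2 13-1 12-5 7-7 14-18 9-6 12-2 11 2 7 6 6 8 4 9 1 9-3 15-17 22"/><path d="M156 501l-7-2-6-3-21-22-11-8-34-19-21-21-26-13-4-6 0-8 12-42 7-15 33-45 9-9 9-6 11-3 40-3 39-10 15-1 8 3 4 7 8 27 2 16-1 14-10 37-9 72-6 23-11 18-16 16-6 3z"/><path d="M520 17l-9 13-31 23-15 18-9 22-3 36-3 6-18 10-7 5-6 8-13 22-13 13-19 13-15 3-14-4-4-4-3-6-3-19-7-27 1-11 7-23 0-13-13-36-10-49"/></g><g data-elev="1900"><path d="M256 591l-6-43-8-35-5-7-4 2-9 10-27 41-8 7-7 3-8 0-7-3-30-23-47-29-12-4-18 1-19 8-14 11-10 16"/><path d="M454 530l14-1 11-7 9-12 13-28 4-15 7-48 8-39 5-39 6-17 15-27 2-9-2-7-4-6-23-19-27-26-36-19-10-4-9 0-11 2-10 4-30 20-12 6-14 2-31-1-8 2-7 4-9 11-19 34-3 11-1 19-2 8-6 7-22 20-4 7-2 8 1 4 3 5 10 4 16-1 30-6 8 0 6 3 6 7 1 9-9 32-1 13 3 11 7 11 10 8 10 6 36 10 16 7 14 9 25 20z"/><path d="M17 180l19 16 24 31 6 4 6 1 11-4 14-10 9-9 11-17 7-6 29-18 12-5 12-2 11 1 11 5 19 14 7 2 7-3 3-4 0-5-12-25 0-8 2-7 4-5 7-2 22 2 8-1 6-5 2-7-2-10-12-23-8-27-16-36"/><path d="M591 21l-4 12-20 33-5 15-2 14 3 15 6 10 9 5 13 0"/></g><g data-elev="1950"><path d="M448 498l8-1 7-6 7-16 6-22 1-15-1-13-11-33-2-15 4-23 15-39 1-13-3-7-4-5-6-5-8-3-42-1-19 2-17 6-13 8-10 11-6 12-1 19 7 35 1 13-1 12-8 23 0 10 6 12 12 11 40 23 26 16z"/><path d="M17 62l9-5 8-10 5-15 0-15"/><path d="M66 17l1 6 4 6 22 15 4 4 3 6-1 14-16 43-3 14 2 7 4 6 6 2 9 1 18-2 12-3 8-7 5-9-1-15-11-30-3-15 0-15 2-28"/></g>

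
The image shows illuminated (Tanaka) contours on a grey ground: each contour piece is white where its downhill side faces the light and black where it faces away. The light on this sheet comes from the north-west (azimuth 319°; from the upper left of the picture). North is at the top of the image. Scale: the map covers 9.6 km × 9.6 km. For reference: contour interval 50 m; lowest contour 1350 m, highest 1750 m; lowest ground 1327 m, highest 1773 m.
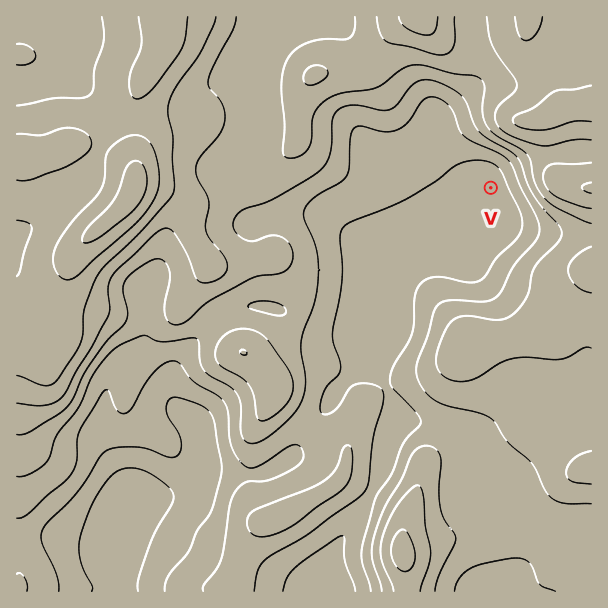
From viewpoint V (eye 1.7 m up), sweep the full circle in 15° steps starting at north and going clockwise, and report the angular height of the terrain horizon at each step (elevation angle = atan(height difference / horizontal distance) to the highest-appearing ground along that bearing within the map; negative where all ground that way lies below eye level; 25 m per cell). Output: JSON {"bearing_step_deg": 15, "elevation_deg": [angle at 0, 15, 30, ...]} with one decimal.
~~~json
{"bearing_step_deg": 15, "elevation_deg": [10.5, 13.5, 13.7, 12.3, 12.5, 13.9, 13.5, 9.5, 5.5, 5.4, 4.7, 3.5, 3.4, 3.2, 1.3, 1.7, 1.6, 2.3, 3.3, 3.2, 3.7, 4.1, 4.9, 6.5]}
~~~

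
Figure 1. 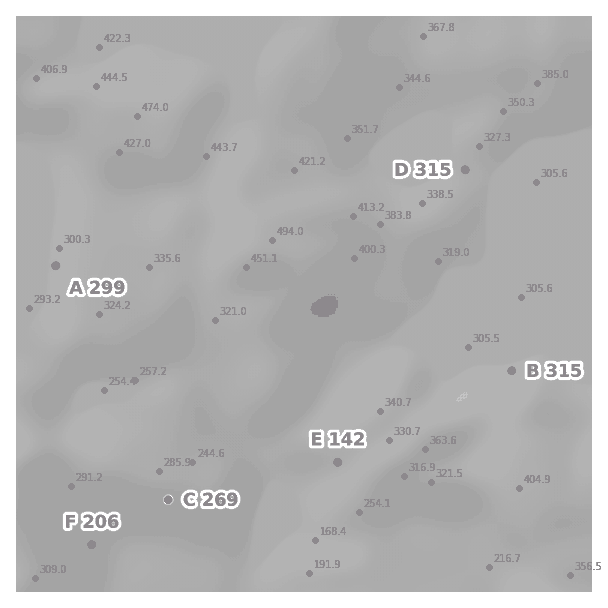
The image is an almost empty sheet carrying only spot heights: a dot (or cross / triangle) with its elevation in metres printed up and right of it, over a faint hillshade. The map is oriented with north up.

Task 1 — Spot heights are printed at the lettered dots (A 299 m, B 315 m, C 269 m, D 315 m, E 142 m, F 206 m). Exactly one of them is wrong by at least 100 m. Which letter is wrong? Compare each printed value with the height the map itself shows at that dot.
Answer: E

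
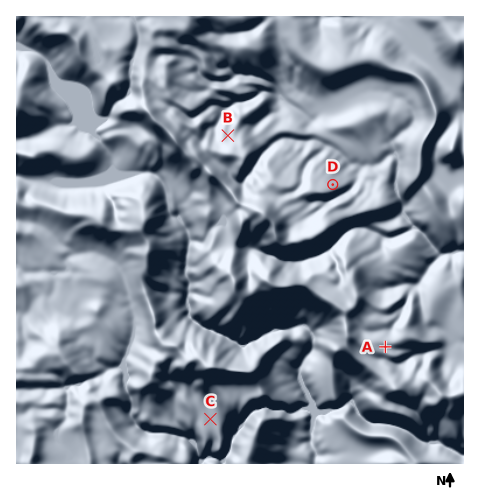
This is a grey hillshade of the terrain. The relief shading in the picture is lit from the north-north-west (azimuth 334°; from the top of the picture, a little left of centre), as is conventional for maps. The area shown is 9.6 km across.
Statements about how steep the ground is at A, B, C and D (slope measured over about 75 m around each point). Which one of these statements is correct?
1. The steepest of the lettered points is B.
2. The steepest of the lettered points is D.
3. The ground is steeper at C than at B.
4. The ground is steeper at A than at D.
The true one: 2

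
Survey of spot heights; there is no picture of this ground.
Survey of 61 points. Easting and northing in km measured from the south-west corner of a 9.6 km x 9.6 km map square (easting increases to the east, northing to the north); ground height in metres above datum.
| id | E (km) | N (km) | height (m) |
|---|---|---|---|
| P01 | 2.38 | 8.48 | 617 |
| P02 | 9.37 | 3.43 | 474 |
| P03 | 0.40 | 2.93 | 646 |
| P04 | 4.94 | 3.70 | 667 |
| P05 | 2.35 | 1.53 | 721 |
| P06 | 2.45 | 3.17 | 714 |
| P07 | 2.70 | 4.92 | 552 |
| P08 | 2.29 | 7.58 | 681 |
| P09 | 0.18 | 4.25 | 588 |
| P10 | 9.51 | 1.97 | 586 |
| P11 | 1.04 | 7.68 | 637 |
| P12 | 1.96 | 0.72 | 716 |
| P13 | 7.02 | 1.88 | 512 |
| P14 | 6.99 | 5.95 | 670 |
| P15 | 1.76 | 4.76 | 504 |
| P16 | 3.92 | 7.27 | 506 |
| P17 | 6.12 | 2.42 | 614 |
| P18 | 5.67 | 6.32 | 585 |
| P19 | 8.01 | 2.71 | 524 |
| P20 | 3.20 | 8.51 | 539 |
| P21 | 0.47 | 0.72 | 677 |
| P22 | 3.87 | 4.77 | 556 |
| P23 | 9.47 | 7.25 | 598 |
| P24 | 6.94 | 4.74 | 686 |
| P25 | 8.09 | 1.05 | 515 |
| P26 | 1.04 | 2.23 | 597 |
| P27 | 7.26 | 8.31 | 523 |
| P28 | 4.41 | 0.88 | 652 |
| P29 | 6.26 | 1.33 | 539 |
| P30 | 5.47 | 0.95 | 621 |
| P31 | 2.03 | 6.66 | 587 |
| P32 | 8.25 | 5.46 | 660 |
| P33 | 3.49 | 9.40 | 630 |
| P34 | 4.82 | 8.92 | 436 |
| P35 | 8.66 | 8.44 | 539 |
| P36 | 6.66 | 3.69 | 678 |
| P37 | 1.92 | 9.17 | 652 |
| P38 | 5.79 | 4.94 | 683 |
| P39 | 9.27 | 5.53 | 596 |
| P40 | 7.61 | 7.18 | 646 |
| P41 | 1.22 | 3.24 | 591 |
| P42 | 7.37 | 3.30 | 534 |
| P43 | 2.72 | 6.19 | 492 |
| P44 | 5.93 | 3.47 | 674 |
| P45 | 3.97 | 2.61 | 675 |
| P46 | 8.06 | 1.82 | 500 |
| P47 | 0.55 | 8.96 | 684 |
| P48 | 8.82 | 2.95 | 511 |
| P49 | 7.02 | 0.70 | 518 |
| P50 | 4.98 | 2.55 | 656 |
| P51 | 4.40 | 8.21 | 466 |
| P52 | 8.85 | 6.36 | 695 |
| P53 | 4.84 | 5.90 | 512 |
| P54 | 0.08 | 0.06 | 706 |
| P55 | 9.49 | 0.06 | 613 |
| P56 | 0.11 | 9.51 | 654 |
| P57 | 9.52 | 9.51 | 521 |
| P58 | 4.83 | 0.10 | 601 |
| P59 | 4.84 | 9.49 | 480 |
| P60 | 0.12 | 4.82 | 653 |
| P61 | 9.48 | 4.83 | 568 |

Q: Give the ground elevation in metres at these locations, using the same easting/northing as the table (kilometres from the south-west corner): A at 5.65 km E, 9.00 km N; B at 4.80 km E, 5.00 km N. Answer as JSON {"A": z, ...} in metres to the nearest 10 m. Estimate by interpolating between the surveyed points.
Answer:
{"A": 510, "B": 570}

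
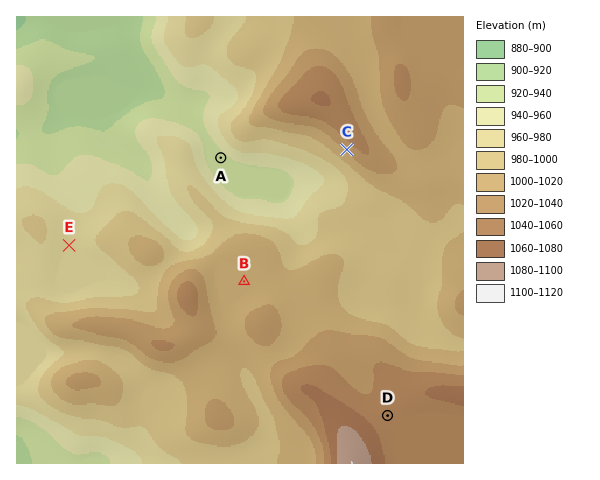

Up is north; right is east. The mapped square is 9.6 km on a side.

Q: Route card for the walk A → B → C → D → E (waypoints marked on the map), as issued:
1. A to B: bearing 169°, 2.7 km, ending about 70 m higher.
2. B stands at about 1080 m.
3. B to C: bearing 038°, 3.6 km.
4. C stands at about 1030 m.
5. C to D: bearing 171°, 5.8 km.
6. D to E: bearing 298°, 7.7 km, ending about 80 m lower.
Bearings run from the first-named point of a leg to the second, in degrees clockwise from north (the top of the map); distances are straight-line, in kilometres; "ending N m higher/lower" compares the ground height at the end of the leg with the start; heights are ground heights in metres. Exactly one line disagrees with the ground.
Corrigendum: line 2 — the height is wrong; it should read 1000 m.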